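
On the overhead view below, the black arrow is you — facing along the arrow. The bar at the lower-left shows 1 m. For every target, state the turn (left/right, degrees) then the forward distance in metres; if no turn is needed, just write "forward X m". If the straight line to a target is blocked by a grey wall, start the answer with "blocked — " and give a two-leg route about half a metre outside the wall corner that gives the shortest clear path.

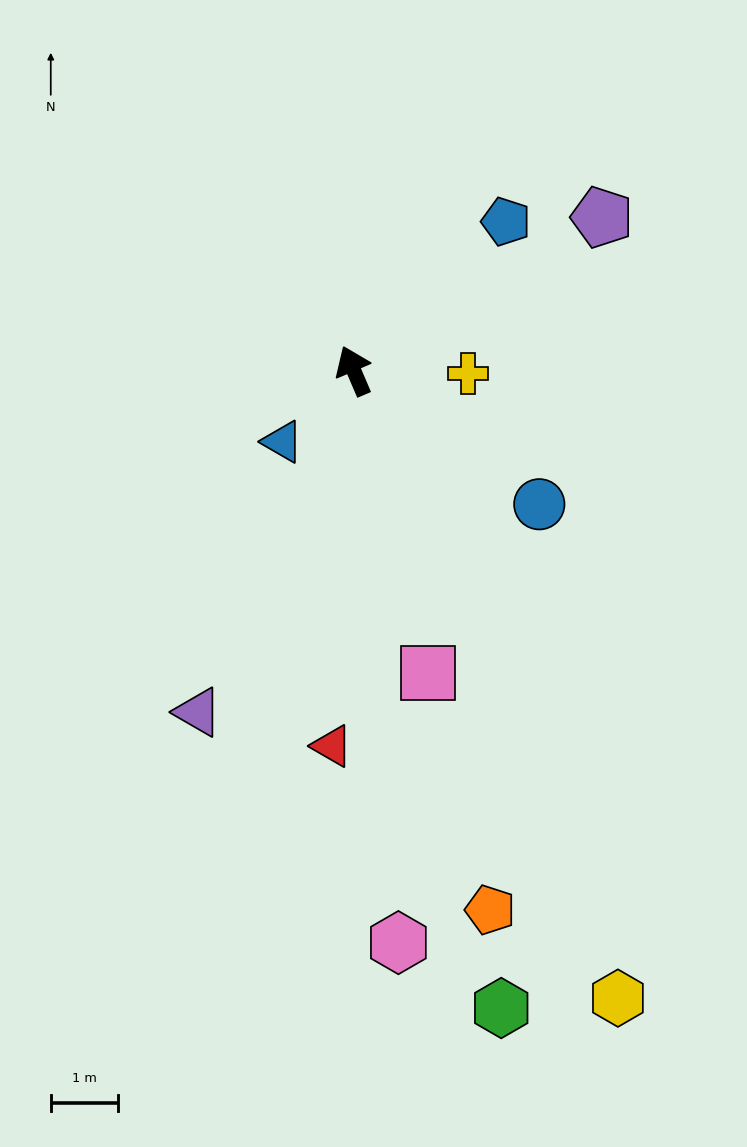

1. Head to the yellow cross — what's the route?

turn right 115°, forward 1.7 m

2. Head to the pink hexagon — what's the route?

turn left 161°, forward 8.5 m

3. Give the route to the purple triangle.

turn left 132°, forward 5.6 m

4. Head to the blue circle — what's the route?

turn right 149°, forward 3.4 m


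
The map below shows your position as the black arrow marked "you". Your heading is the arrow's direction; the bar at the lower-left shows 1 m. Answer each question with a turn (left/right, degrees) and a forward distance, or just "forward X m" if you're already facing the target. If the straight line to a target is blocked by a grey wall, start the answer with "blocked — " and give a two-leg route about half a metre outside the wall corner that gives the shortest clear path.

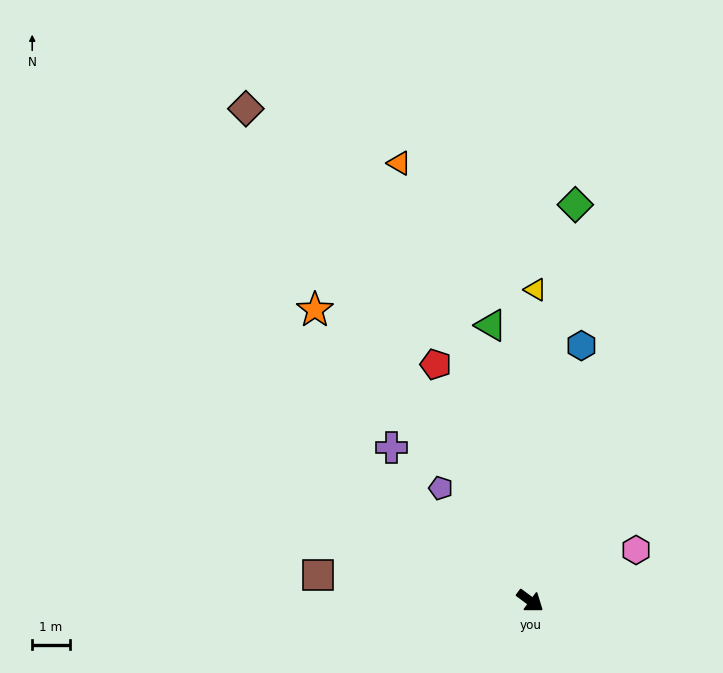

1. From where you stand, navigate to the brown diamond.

turn left 156°, forward 15.1 m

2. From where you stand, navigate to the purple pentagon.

turn left 165°, forward 3.8 m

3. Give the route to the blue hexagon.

turn left 115°, forward 6.9 m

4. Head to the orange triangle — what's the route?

turn left 143°, forward 12.1 m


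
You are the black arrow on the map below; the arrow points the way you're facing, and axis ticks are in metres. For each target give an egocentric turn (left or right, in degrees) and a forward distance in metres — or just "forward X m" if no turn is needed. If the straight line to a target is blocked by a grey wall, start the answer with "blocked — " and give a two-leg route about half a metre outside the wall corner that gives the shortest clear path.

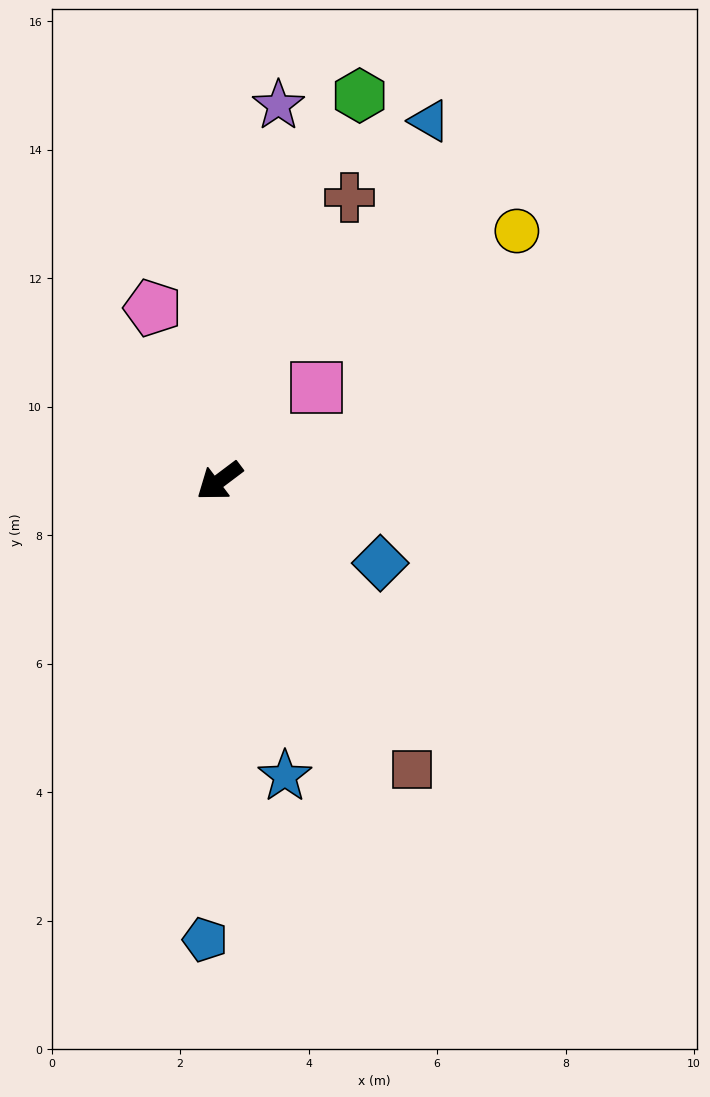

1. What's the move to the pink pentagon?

turn right 106°, forward 2.9 m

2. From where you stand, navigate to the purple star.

turn right 136°, forward 5.9 m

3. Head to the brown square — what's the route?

turn left 87°, forward 5.4 m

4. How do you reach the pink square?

turn right 173°, forward 2.1 m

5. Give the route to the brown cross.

turn right 152°, forward 4.9 m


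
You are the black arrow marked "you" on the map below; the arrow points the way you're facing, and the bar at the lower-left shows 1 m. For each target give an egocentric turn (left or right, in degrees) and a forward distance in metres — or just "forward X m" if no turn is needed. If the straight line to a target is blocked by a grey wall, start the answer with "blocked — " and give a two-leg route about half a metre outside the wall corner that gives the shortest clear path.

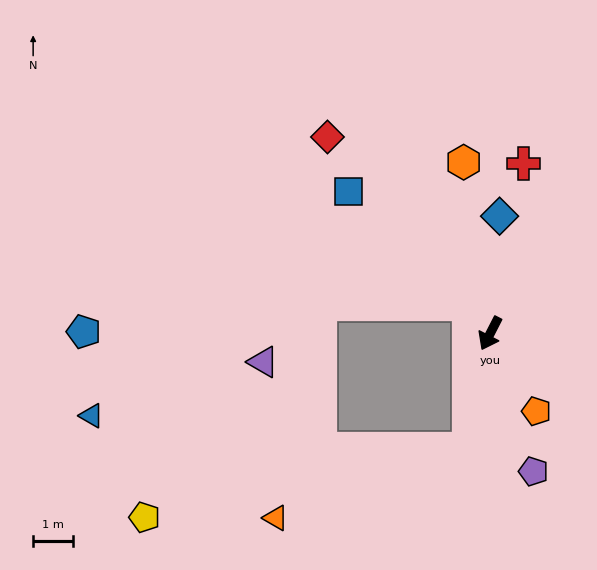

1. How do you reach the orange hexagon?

turn right 144°, forward 4.3 m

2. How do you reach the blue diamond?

turn right 157°, forward 2.9 m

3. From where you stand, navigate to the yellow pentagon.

blocked — turn left 17°, forward 2.9 m, then turn right 68°, forward 8.3 m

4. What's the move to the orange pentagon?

turn left 58°, forward 2.3 m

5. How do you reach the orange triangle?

blocked — turn left 17°, forward 2.9 m, then turn right 60°, forward 5.1 m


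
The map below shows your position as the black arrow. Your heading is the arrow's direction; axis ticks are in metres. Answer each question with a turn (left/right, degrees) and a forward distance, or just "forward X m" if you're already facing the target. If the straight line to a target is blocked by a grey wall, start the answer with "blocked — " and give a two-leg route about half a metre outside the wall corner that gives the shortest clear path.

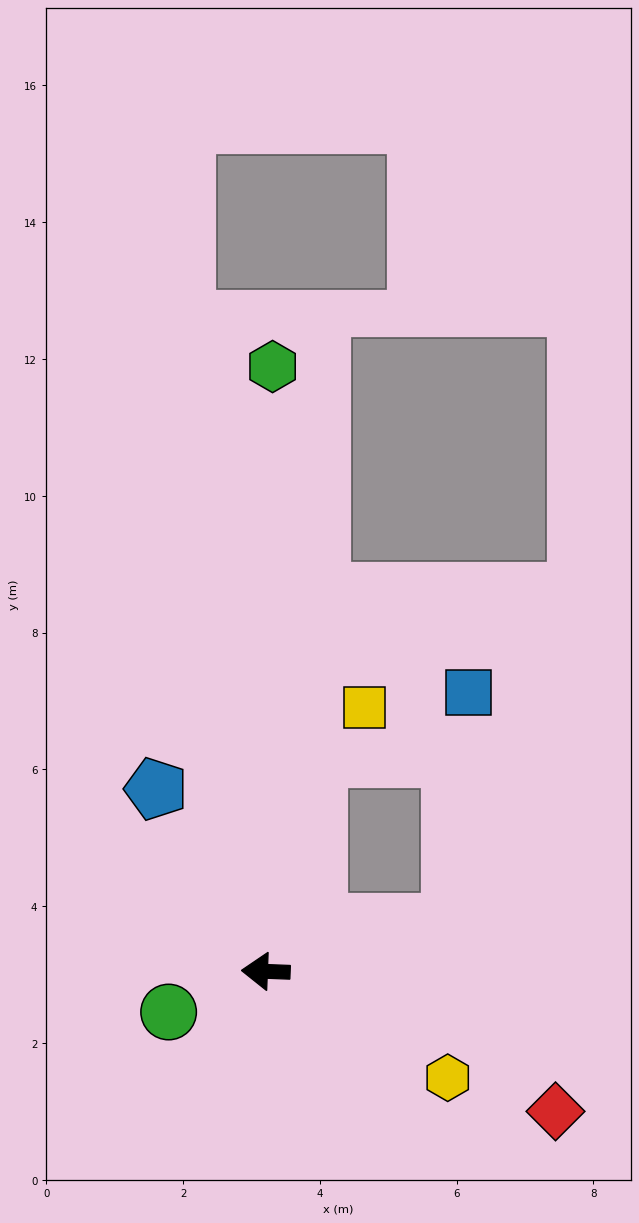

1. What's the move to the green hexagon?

turn right 88°, forward 8.8 m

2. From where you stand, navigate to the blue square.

blocked — turn right 163°, forward 2.8 m, then turn left 71°, forward 3.4 m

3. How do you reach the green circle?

turn left 25°, forward 1.5 m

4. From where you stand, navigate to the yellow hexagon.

turn left 152°, forward 3.1 m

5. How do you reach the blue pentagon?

turn right 57°, forward 3.1 m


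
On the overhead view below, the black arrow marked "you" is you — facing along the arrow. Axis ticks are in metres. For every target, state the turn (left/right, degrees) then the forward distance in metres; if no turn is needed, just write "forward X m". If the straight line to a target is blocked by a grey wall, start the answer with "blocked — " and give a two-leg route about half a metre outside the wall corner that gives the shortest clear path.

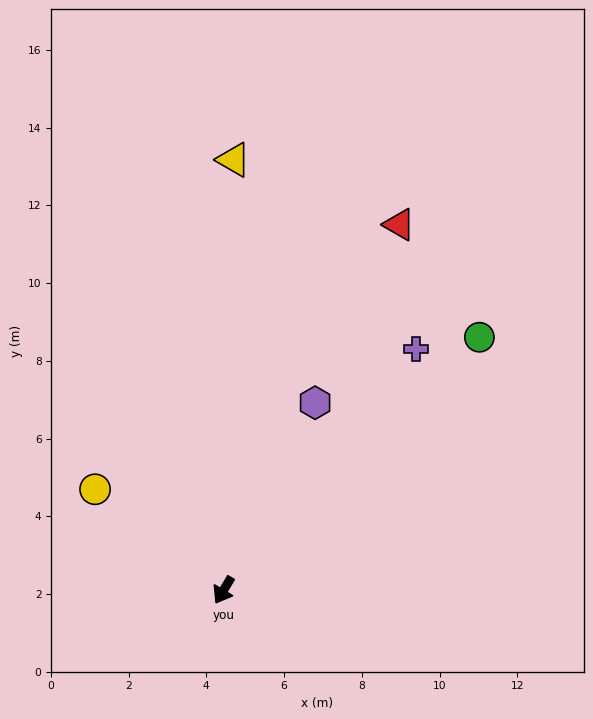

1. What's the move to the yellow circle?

turn right 97°, forward 4.2 m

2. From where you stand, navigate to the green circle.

turn left 165°, forward 9.3 m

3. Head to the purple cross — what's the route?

turn left 172°, forward 7.9 m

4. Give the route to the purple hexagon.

turn right 175°, forward 5.4 m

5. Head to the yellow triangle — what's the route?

turn right 150°, forward 11.1 m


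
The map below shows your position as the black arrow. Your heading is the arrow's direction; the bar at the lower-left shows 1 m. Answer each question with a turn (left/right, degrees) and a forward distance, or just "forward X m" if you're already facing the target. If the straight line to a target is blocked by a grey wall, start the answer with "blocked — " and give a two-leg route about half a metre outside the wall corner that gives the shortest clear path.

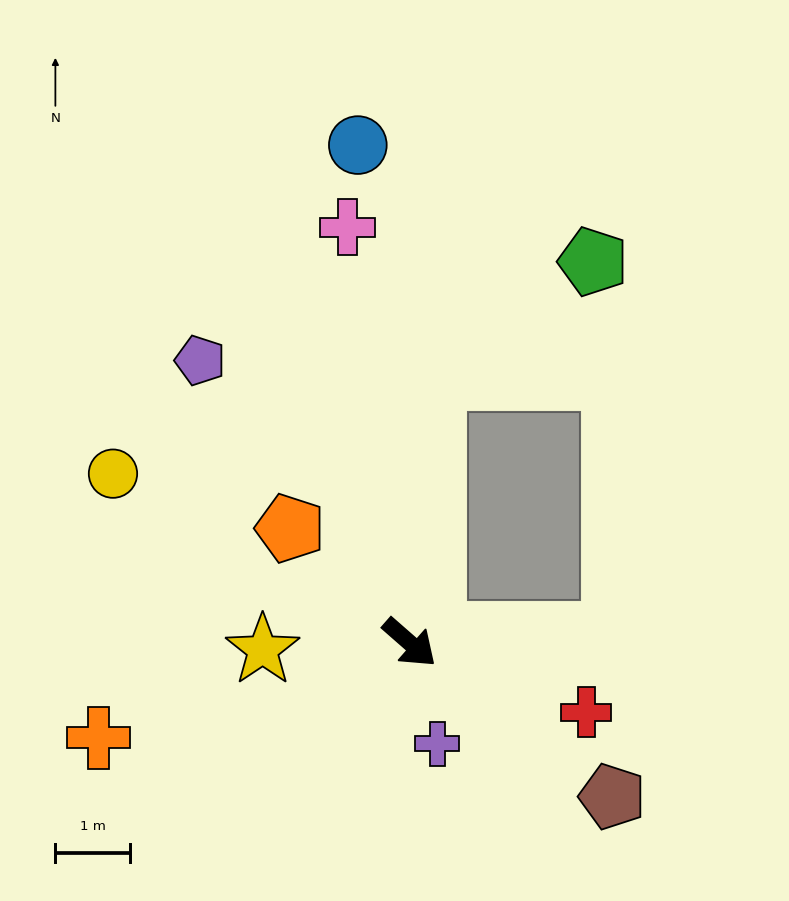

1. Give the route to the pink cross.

turn left 140°, forward 5.6 m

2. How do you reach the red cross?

turn left 20°, forward 2.5 m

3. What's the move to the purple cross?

turn right 34°, forward 1.4 m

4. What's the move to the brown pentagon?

turn left 4°, forward 3.4 m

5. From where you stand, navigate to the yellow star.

turn right 136°, forward 2.0 m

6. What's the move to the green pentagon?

blocked — turn left 126°, forward 3.6 m, then turn right 48°, forward 2.6 m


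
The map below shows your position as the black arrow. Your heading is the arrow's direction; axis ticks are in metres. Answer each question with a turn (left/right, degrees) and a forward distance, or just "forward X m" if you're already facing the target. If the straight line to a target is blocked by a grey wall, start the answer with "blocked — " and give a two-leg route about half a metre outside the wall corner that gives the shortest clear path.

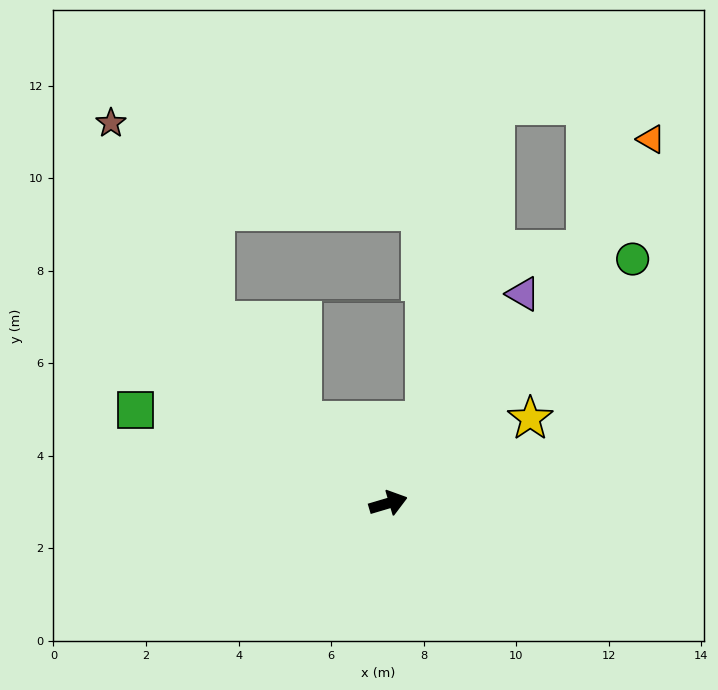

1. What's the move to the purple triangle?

turn left 41°, forward 5.4 m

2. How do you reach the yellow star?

turn left 14°, forward 3.6 m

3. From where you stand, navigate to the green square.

turn left 143°, forward 5.8 m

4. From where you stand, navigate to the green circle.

turn left 28°, forward 7.5 m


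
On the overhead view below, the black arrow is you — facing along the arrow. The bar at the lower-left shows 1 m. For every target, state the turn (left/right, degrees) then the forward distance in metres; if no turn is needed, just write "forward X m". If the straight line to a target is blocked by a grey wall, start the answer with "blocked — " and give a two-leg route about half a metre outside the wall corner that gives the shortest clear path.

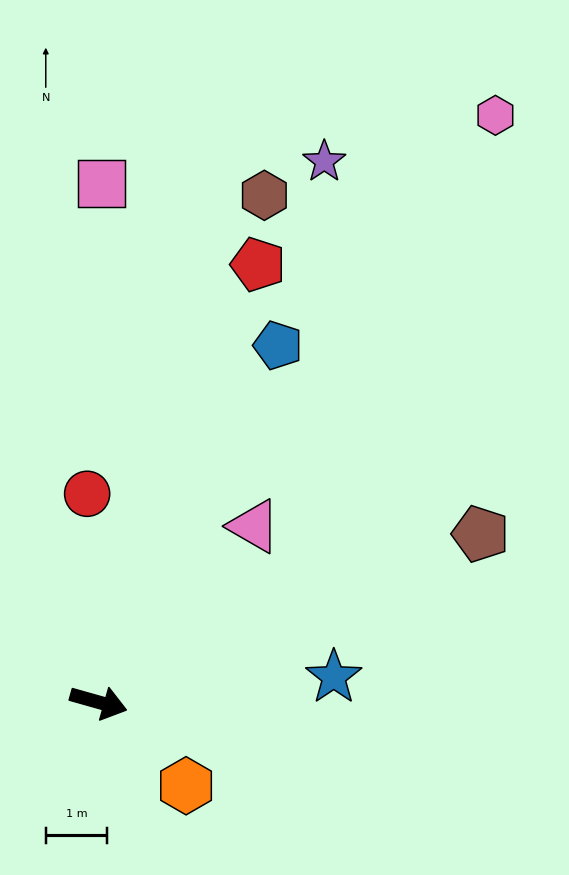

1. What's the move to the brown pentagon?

turn left 40°, forward 6.8 m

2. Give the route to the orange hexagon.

turn right 28°, forward 2.0 m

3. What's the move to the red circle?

turn left 109°, forward 3.4 m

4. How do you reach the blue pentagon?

turn left 79°, forward 6.5 m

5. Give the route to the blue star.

turn left 22°, forward 3.9 m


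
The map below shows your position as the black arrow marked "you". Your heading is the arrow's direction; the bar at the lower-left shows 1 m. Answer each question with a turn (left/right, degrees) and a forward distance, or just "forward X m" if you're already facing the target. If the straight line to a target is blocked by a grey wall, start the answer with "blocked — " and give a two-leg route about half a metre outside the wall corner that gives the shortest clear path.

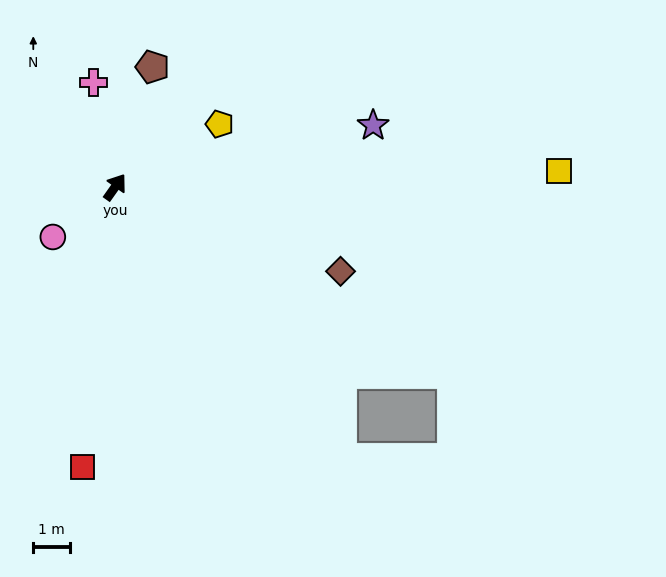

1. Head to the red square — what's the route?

turn right 151°, forward 7.6 m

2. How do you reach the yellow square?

turn right 53°, forward 12.0 m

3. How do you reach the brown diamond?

turn right 75°, forward 6.5 m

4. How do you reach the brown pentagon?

turn left 18°, forward 3.4 m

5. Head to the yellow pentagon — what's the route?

turn right 24°, forward 3.3 m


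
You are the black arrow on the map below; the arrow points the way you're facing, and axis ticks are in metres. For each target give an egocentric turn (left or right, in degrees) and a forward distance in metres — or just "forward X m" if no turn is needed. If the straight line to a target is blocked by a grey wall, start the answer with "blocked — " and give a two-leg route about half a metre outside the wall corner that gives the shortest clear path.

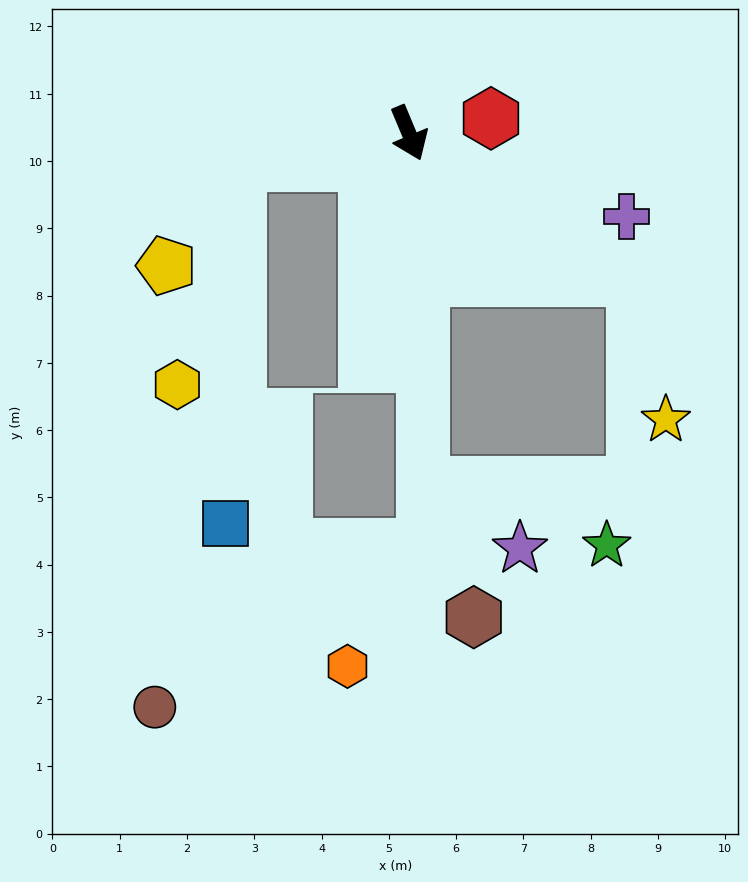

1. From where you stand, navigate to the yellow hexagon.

blocked — turn right 103°, forward 2.6 m, then turn left 65°, forward 3.4 m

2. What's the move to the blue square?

blocked — turn right 103°, forward 2.6 m, then turn left 78°, forward 5.4 m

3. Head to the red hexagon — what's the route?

turn left 78°, forward 1.2 m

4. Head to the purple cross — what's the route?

turn left 46°, forward 3.5 m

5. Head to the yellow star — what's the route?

blocked — turn left 35°, forward 4.0 m, then turn right 46°, forward 2.2 m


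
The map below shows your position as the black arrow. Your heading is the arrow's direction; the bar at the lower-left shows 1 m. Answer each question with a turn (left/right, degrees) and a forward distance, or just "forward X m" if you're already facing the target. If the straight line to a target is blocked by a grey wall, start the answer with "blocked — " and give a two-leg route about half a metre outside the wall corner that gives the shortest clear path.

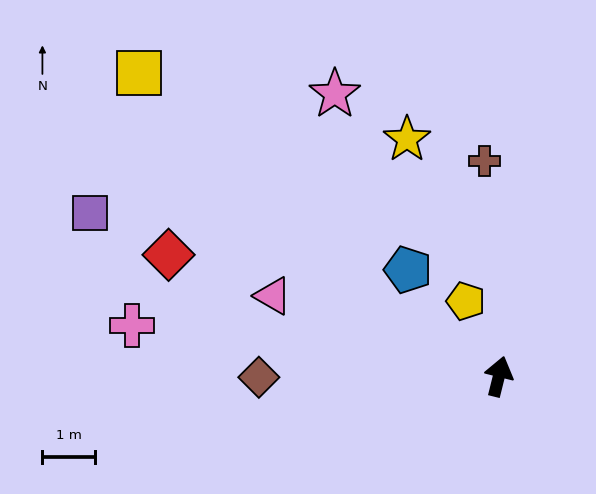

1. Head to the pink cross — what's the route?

turn left 96°, forward 7.0 m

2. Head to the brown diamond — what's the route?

turn left 104°, forward 4.5 m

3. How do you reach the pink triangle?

turn left 84°, forward 4.5 m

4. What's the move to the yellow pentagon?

turn left 38°, forward 1.6 m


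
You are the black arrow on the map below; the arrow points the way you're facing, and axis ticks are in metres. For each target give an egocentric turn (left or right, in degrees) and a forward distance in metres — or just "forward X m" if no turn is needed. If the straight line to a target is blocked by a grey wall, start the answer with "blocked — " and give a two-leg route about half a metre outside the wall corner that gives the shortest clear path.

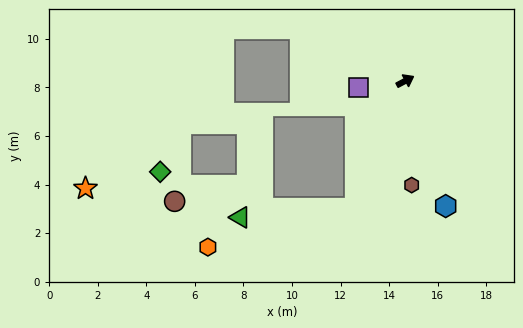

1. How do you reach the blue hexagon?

turn right 100°, forward 5.4 m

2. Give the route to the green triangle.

blocked — turn right 140°, forward 5.6 m, then turn right 63°, forward 4.7 m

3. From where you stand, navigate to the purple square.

turn left 160°, forward 1.9 m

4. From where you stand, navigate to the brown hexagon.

turn right 114°, forward 4.3 m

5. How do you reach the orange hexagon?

blocked — turn right 140°, forward 5.6 m, then turn right 53°, forward 6.3 m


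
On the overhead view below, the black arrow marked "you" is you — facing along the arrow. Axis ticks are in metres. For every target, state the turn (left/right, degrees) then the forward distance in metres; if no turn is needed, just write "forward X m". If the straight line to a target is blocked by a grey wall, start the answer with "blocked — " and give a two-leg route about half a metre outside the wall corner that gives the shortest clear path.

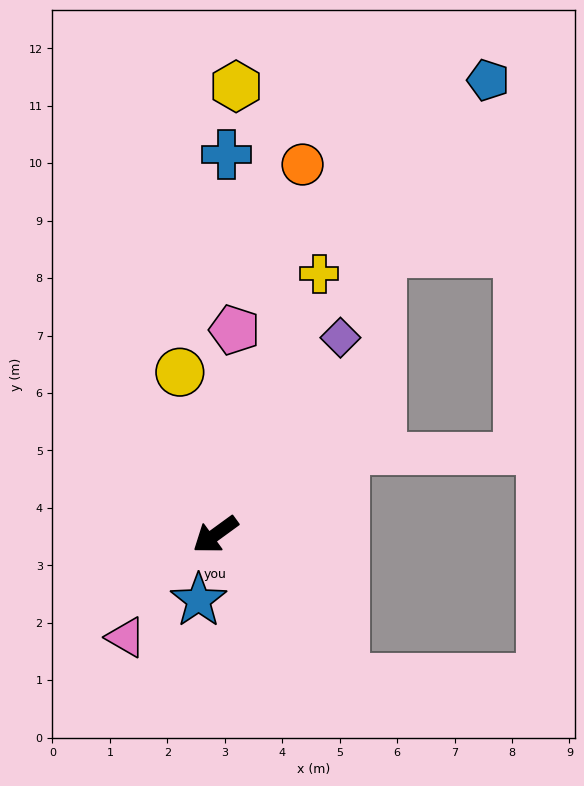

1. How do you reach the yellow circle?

turn right 114°, forward 2.9 m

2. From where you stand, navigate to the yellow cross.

turn right 148°, forward 4.9 m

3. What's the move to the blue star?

turn left 40°, forward 1.2 m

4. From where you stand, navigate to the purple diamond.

turn right 158°, forward 4.1 m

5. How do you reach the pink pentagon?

turn right 131°, forward 3.6 m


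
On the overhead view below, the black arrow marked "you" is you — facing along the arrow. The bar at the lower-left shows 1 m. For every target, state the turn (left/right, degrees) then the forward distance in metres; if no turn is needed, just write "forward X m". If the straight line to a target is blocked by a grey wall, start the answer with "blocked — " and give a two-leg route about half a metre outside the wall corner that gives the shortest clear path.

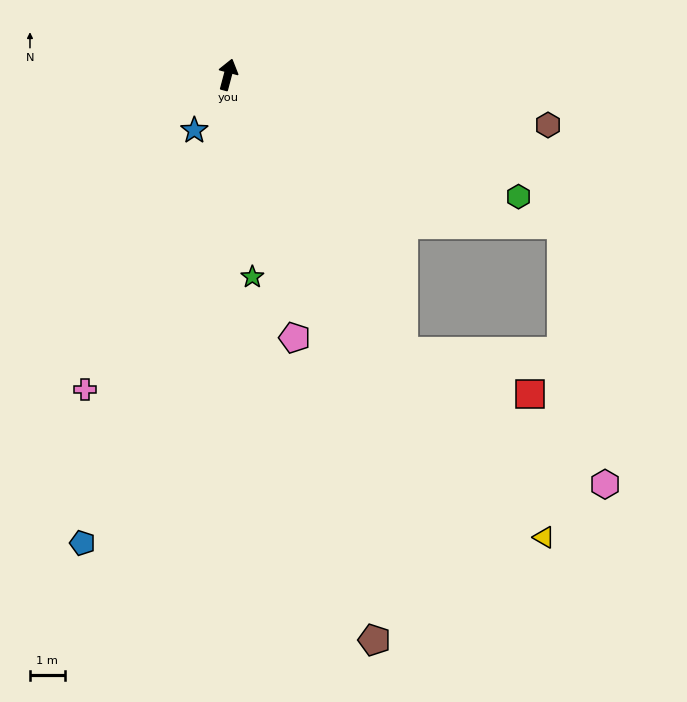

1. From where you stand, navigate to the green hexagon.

turn right 98°, forward 9.1 m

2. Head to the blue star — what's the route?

turn left 164°, forward 1.9 m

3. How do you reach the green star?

turn right 158°, forward 5.9 m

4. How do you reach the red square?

blocked — turn right 133°, forward 9.4 m, then turn left 40°, forward 3.8 m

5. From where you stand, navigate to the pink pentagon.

turn right 151°, forward 7.8 m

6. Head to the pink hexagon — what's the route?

blocked — turn right 133°, forward 9.4 m, then turn left 25°, forward 6.9 m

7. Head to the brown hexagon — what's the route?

turn right 84°, forward 9.3 m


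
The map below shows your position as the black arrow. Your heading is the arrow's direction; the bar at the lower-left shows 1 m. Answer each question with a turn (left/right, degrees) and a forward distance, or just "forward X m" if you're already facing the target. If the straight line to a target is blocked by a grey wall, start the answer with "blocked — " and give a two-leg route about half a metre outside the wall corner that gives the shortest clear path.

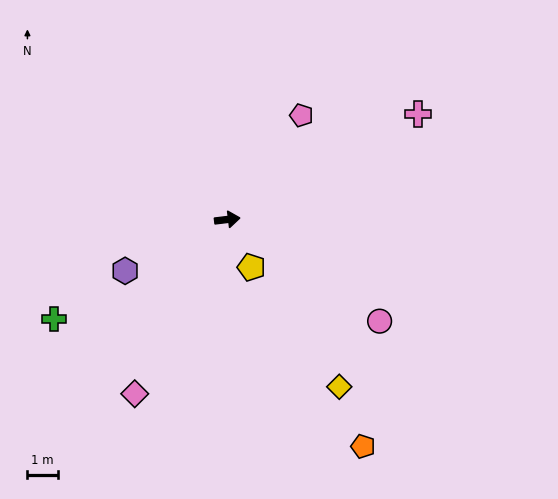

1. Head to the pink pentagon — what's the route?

turn left 48°, forward 4.2 m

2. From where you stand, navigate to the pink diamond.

turn right 125°, forward 6.5 m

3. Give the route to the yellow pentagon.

turn right 70°, forward 1.8 m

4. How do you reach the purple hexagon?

turn right 160°, forward 3.8 m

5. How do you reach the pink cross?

turn left 22°, forward 7.2 m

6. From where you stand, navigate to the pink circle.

turn right 41°, forward 6.1 m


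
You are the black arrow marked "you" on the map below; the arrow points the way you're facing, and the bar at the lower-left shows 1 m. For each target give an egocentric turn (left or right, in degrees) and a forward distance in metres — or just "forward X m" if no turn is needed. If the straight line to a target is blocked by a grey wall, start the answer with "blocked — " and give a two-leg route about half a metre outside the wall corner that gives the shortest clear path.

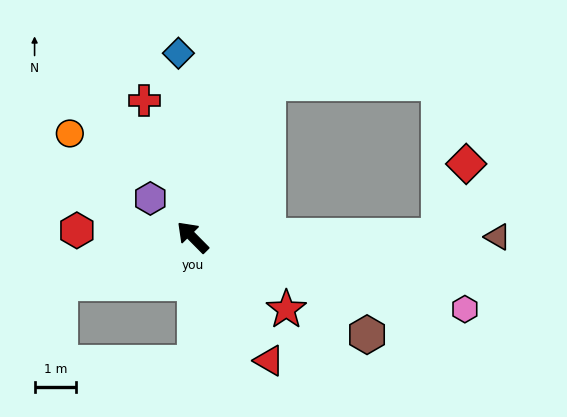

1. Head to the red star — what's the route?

turn right 172°, forward 2.9 m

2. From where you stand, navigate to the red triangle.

turn left 167°, forward 3.5 m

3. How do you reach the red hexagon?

turn left 42°, forward 2.8 m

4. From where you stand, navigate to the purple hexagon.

turn left 3°, forward 1.4 m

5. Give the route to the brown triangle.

turn right 135°, forward 7.4 m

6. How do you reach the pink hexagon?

turn right 150°, forward 6.8 m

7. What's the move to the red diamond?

blocked — turn right 134°, forward 5.9 m, then turn left 68°, forward 1.9 m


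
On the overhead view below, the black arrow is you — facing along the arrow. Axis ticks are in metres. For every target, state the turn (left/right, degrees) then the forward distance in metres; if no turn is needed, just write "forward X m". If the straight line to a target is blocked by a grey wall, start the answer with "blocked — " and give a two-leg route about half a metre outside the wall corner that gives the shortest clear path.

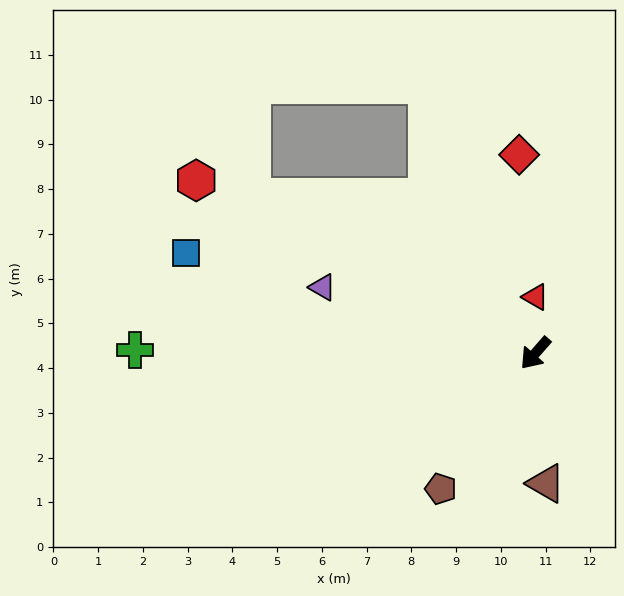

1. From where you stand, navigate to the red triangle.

turn right 139°, forward 1.3 m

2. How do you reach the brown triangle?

turn left 46°, forward 2.9 m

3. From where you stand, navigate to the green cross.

turn right 49°, forward 9.0 m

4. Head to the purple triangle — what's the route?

turn right 66°, forward 5.0 m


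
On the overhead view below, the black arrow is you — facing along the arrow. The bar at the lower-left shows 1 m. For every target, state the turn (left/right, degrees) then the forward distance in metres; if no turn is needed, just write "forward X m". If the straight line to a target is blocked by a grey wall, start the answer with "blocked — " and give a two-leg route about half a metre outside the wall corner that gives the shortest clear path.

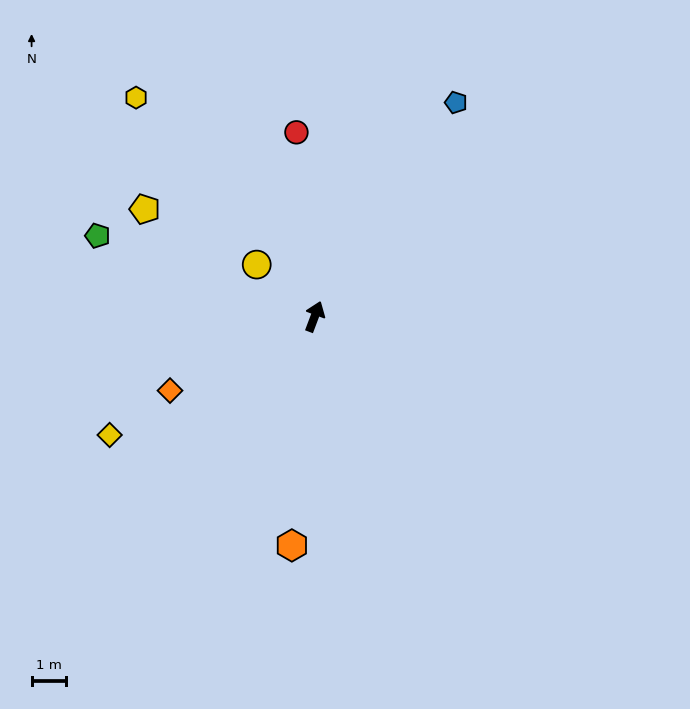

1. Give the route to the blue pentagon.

turn right 13°, forward 7.4 m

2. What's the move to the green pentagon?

turn left 90°, forward 6.7 m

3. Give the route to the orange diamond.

turn left 138°, forward 4.7 m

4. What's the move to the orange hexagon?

turn right 165°, forward 6.6 m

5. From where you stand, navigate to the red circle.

turn left 26°, forward 5.3 m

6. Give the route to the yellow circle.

turn left 69°, forward 2.2 m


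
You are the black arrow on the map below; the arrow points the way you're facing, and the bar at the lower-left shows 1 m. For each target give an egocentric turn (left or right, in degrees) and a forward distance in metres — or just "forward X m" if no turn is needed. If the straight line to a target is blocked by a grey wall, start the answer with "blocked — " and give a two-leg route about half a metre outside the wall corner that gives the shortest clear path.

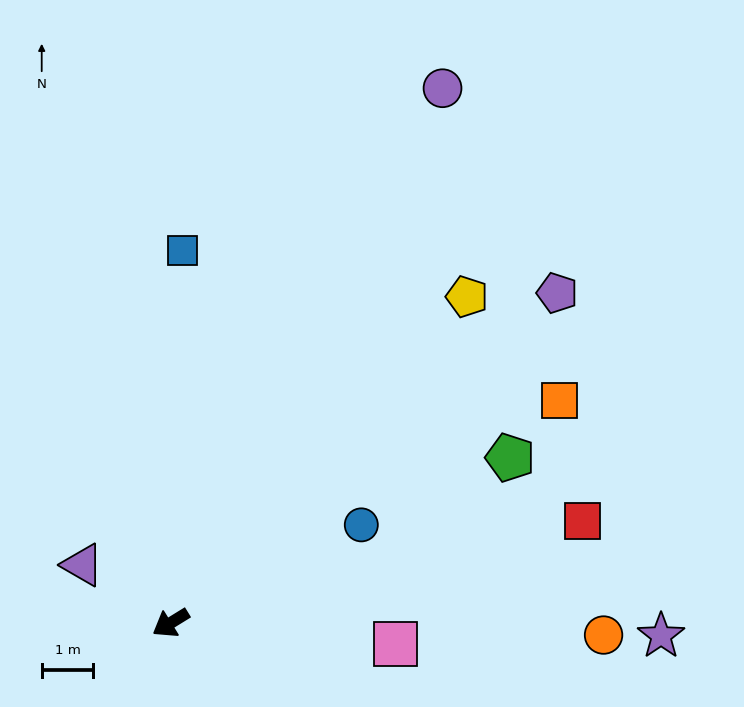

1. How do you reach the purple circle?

turn right 149°, forward 11.6 m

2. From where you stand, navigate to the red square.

turn left 162°, forward 8.2 m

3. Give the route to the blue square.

turn right 123°, forward 7.2 m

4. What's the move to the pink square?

turn left 143°, forward 4.4 m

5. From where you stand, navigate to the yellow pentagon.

turn right 164°, forward 8.5 m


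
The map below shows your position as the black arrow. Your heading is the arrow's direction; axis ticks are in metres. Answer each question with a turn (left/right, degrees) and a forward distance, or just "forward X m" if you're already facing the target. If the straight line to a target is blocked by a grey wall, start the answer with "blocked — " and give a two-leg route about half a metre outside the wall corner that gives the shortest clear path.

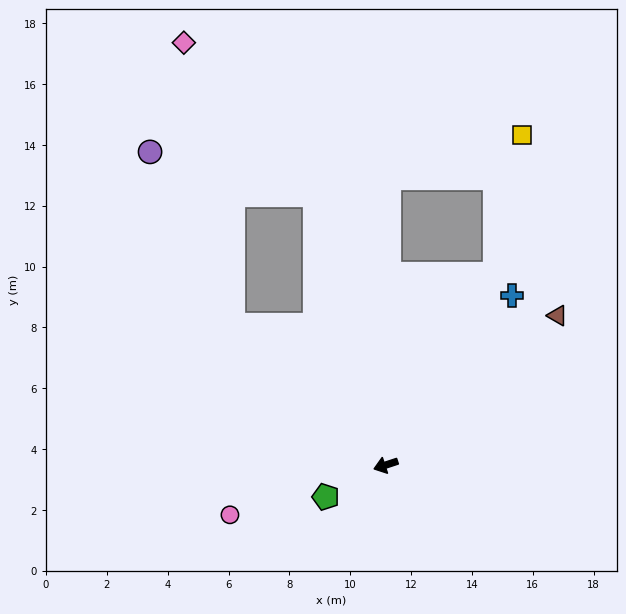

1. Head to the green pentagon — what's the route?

turn left 10°, forward 2.2 m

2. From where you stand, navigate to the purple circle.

blocked — turn right 60°, forward 6.8 m, then turn right 23°, forward 6.3 m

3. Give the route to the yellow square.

blocked — turn right 138°, forward 7.2 m, then turn left 19°, forward 4.7 m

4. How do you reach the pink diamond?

blocked — turn right 94°, forward 9.2 m, then turn left 27°, forward 6.6 m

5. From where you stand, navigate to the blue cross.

turn right 145°, forward 6.9 m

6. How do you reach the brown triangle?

turn right 157°, forward 7.5 m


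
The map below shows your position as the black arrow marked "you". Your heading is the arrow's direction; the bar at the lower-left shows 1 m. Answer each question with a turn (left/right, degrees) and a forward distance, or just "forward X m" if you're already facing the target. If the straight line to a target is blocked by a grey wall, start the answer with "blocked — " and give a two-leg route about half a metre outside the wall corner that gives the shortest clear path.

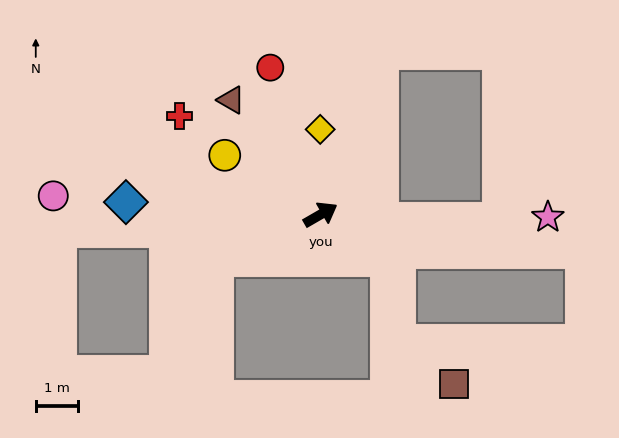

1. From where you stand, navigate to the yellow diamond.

turn left 60°, forward 2.0 m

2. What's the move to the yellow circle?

turn left 118°, forward 2.7 m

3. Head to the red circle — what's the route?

turn left 79°, forward 3.7 m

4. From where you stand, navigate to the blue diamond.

turn left 146°, forward 4.7 m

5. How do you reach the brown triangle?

turn left 98°, forward 3.5 m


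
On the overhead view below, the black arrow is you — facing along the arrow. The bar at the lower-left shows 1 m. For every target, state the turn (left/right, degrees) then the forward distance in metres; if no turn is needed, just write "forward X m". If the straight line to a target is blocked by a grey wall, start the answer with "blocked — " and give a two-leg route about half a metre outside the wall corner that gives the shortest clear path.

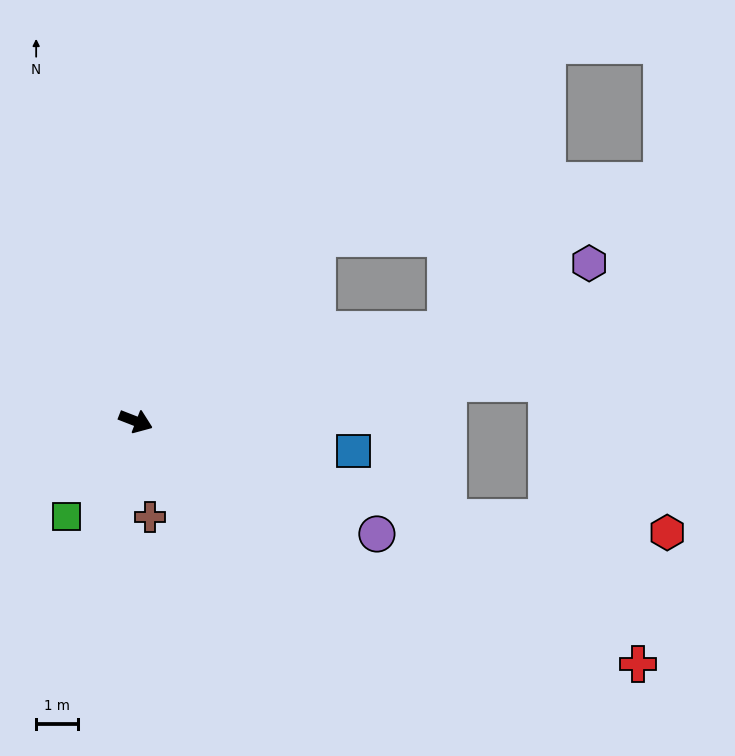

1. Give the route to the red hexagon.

blocked — turn left 4°, forward 7.8 m, then turn left 13°, forward 5.2 m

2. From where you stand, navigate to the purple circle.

turn right 4°, forward 6.3 m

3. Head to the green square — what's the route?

turn right 105°, forward 2.8 m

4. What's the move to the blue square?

turn left 14°, forward 5.2 m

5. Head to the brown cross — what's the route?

turn right 60°, forward 2.3 m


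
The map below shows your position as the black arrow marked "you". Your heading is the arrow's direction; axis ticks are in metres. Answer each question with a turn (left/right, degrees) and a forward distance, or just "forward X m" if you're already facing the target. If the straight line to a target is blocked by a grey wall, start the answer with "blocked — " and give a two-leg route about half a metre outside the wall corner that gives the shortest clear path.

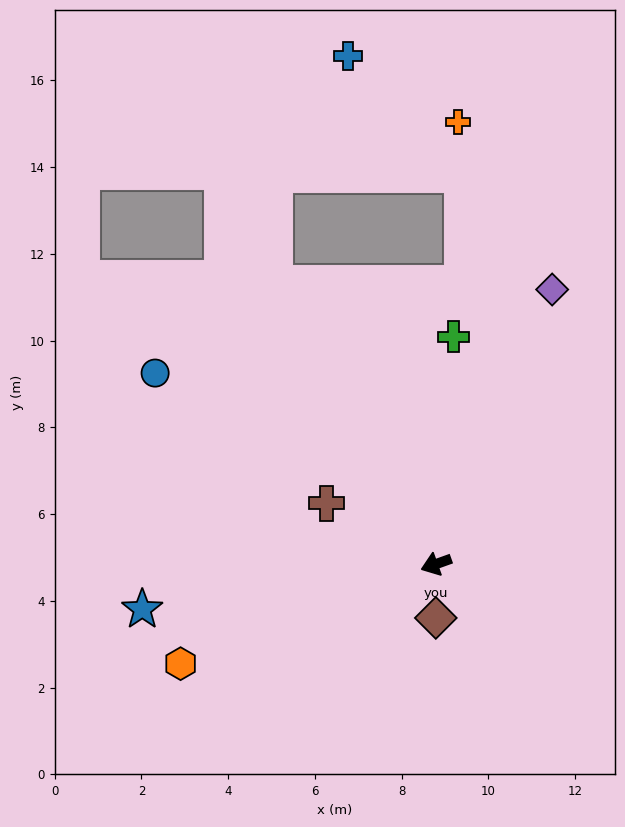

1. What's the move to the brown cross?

turn right 49°, forward 2.9 m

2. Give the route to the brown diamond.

turn left 70°, forward 1.2 m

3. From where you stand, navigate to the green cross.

turn right 114°, forward 5.3 m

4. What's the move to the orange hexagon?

forward 6.3 m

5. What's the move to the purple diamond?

turn right 133°, forward 6.9 m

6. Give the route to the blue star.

turn right 11°, forward 6.9 m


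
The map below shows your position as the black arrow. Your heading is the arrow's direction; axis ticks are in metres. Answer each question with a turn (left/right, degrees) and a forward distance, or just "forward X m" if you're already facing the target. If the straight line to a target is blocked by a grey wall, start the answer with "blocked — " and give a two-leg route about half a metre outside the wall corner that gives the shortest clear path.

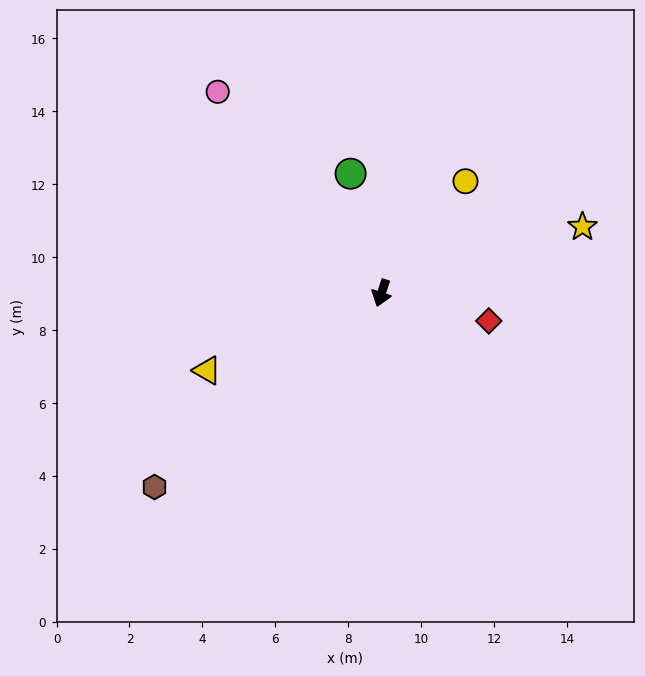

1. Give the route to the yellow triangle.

turn right 48°, forward 5.2 m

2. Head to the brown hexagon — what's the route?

turn right 31°, forward 8.2 m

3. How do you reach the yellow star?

turn left 126°, forward 5.8 m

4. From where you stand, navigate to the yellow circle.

turn left 161°, forward 3.8 m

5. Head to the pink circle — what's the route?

turn right 123°, forward 7.1 m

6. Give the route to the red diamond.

turn left 94°, forward 3.0 m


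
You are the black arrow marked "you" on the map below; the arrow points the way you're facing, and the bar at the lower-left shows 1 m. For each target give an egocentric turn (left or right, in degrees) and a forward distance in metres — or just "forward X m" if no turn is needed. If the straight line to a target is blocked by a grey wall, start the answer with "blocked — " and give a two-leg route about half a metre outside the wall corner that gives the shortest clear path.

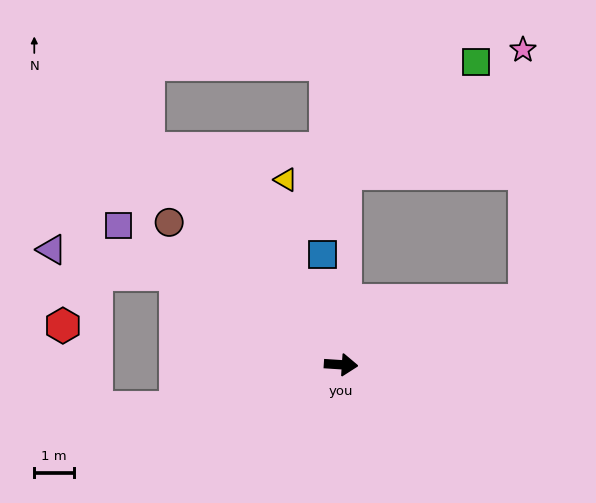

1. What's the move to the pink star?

blocked — turn left 23°, forward 4.9 m, then turn left 71°, forward 6.4 m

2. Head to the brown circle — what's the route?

turn left 144°, forward 5.7 m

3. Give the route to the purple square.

turn left 152°, forward 6.6 m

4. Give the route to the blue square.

turn left 103°, forward 2.8 m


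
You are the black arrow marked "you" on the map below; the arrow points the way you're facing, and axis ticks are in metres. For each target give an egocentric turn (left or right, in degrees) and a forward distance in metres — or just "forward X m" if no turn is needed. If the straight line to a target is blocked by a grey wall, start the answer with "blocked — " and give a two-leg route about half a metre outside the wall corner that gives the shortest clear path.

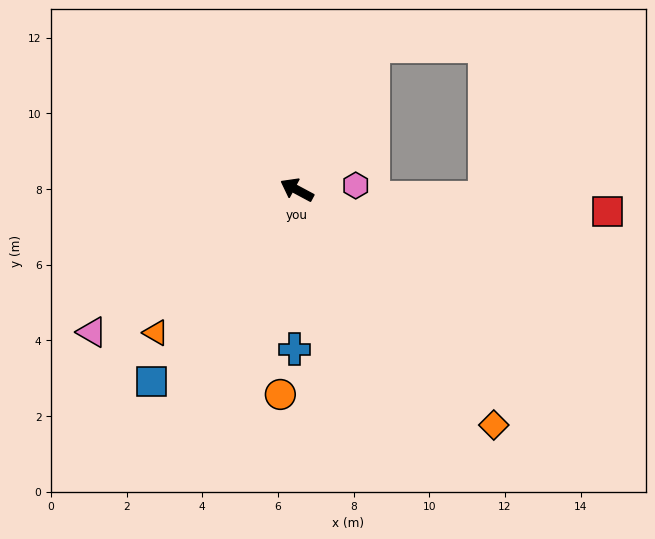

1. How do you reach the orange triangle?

turn left 74°, forward 5.3 m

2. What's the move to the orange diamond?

turn left 158°, forward 8.1 m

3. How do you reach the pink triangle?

turn left 63°, forward 6.6 m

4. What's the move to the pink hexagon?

turn right 148°, forward 1.6 m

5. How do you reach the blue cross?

turn left 117°, forward 4.2 m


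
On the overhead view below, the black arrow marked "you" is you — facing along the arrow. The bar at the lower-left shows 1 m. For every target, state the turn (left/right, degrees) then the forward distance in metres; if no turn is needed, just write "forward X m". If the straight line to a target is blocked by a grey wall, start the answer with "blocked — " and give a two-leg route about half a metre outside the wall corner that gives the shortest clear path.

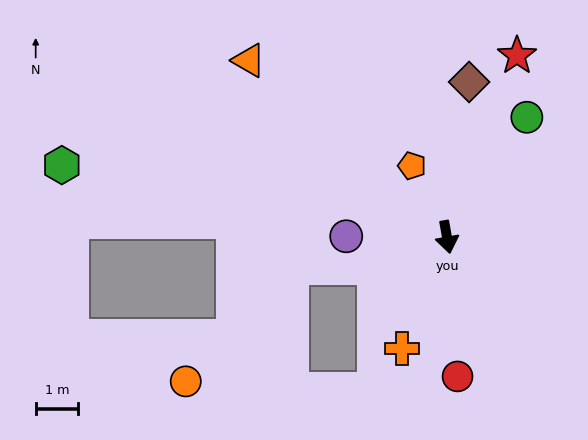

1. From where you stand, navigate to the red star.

turn left 149°, forward 4.6 m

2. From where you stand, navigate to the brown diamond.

turn left 162°, forward 3.7 m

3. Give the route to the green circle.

turn left 136°, forward 3.4 m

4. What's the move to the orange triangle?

turn right 142°, forward 6.2 m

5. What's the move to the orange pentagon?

turn right 164°, forward 1.9 m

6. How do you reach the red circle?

turn right 6°, forward 3.3 m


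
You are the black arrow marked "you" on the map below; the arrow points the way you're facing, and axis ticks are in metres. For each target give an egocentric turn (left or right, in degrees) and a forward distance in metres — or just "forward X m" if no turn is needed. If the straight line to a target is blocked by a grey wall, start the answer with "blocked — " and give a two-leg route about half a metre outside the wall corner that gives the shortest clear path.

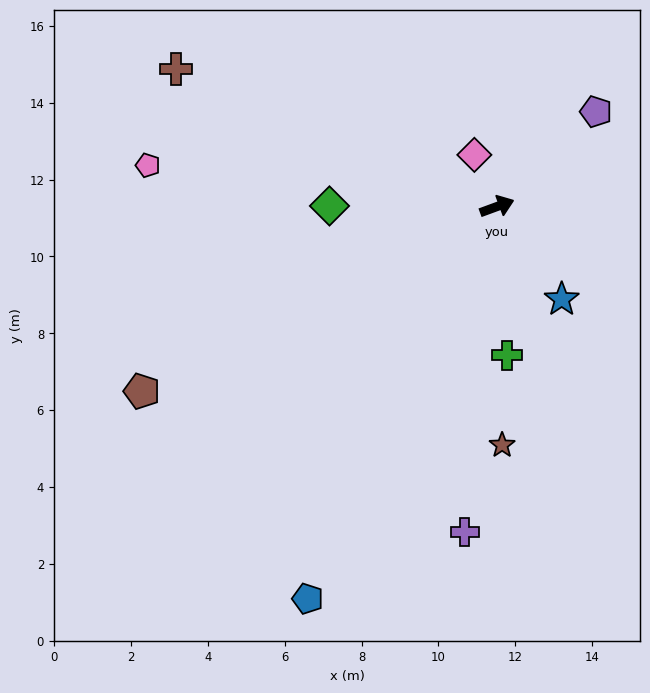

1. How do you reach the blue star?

turn right 75°, forward 2.9 m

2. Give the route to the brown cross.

turn left 137°, forward 9.1 m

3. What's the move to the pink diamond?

turn left 93°, forward 1.5 m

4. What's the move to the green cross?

turn right 106°, forward 3.9 m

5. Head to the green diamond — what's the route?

turn left 160°, forward 4.4 m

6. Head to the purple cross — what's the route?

turn right 116°, forward 8.5 m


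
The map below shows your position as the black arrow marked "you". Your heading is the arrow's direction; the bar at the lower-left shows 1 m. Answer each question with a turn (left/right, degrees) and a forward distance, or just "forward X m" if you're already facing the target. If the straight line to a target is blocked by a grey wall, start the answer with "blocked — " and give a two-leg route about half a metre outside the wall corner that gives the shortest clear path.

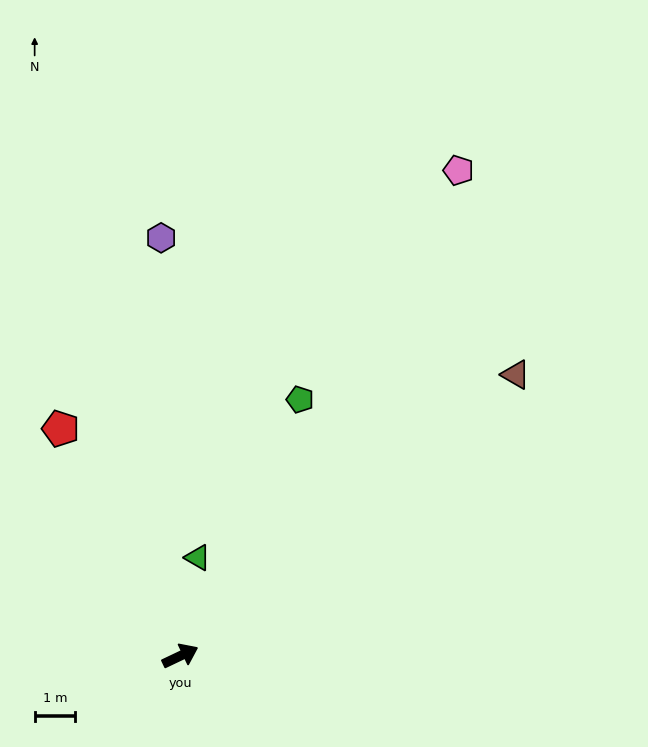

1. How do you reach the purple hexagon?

turn left 67°, forward 10.2 m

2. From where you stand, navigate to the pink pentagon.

turn left 35°, forward 13.7 m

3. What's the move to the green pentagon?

turn left 40°, forward 6.9 m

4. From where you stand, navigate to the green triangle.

turn left 55°, forward 2.4 m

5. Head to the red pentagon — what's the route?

turn left 92°, forward 6.3 m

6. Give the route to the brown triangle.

turn left 15°, forward 10.7 m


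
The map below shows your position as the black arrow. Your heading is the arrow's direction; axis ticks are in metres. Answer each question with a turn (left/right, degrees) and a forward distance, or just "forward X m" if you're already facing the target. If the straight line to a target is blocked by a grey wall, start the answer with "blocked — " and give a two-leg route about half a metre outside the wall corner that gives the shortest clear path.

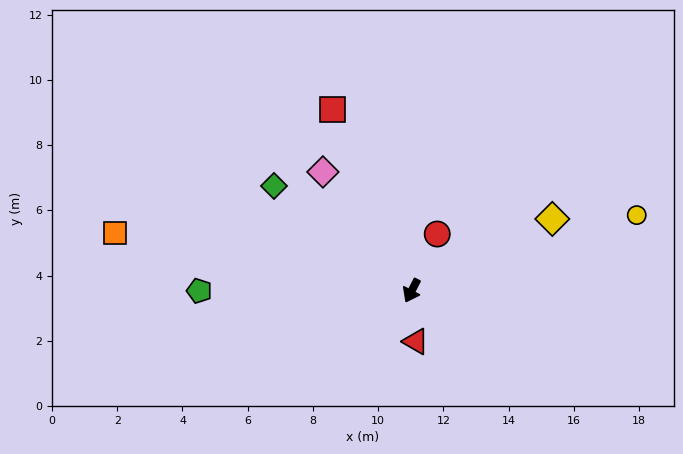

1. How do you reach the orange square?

turn right 74°, forward 9.3 m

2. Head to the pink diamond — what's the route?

turn right 116°, forward 4.5 m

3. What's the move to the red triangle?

turn left 32°, forward 1.6 m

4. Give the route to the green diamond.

turn right 100°, forward 5.3 m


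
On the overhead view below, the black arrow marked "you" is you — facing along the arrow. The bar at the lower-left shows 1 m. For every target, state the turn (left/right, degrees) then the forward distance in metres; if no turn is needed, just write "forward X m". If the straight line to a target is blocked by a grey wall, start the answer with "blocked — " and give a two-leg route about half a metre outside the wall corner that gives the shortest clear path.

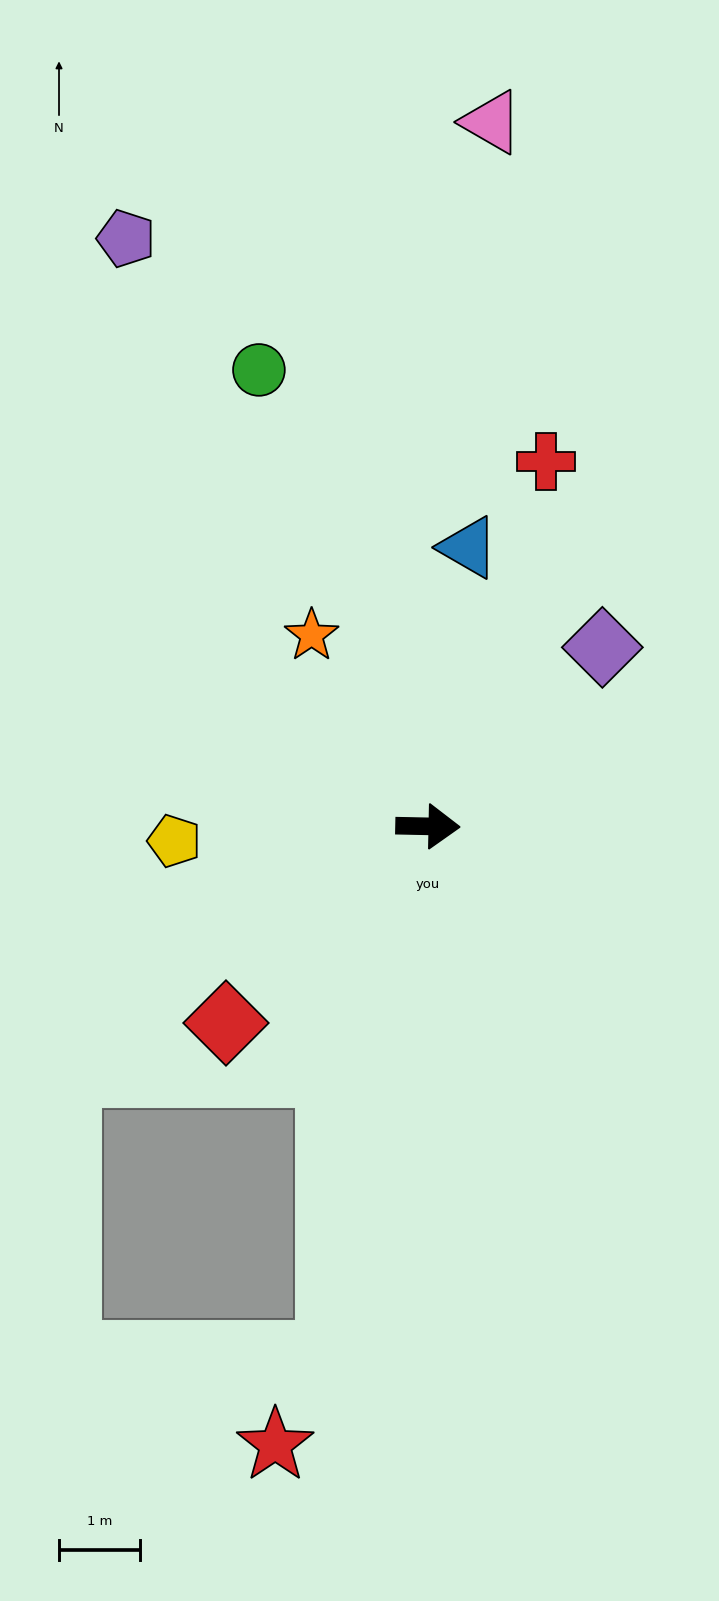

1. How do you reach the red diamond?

turn right 135°, forward 3.5 m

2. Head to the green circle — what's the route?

turn left 111°, forward 6.0 m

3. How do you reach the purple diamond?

turn left 47°, forward 3.1 m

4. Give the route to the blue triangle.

turn left 83°, forward 3.5 m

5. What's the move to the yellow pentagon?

turn right 176°, forward 3.1 m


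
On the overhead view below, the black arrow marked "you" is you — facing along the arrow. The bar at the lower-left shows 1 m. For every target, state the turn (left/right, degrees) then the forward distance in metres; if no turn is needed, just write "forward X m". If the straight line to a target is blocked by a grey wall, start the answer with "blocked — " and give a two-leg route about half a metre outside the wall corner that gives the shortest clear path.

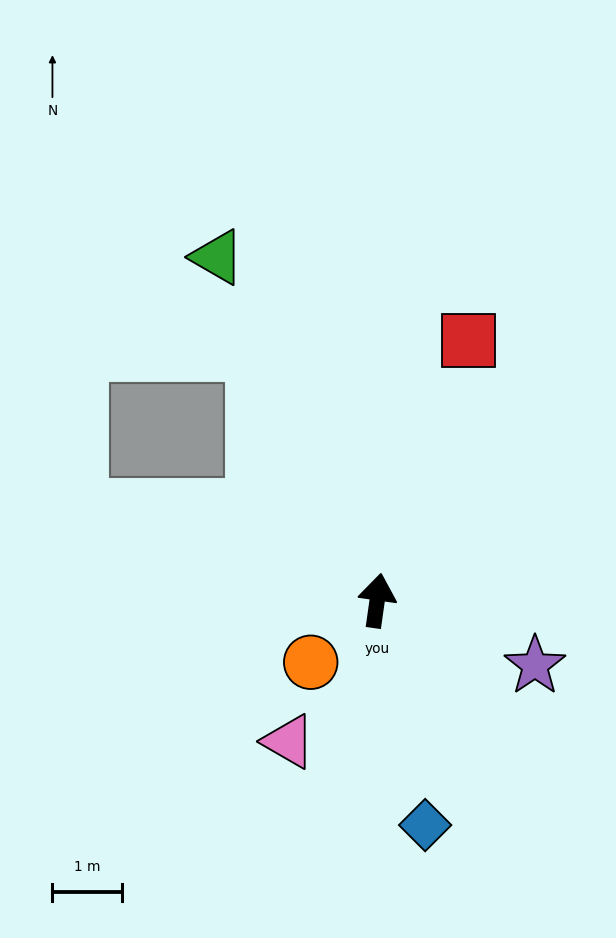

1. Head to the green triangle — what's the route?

turn left 33°, forward 5.5 m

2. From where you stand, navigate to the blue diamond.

turn right 160°, forward 3.3 m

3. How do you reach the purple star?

turn right 104°, forward 2.5 m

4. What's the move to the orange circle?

turn left 141°, forward 1.3 m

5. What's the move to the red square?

turn right 11°, forward 4.0 m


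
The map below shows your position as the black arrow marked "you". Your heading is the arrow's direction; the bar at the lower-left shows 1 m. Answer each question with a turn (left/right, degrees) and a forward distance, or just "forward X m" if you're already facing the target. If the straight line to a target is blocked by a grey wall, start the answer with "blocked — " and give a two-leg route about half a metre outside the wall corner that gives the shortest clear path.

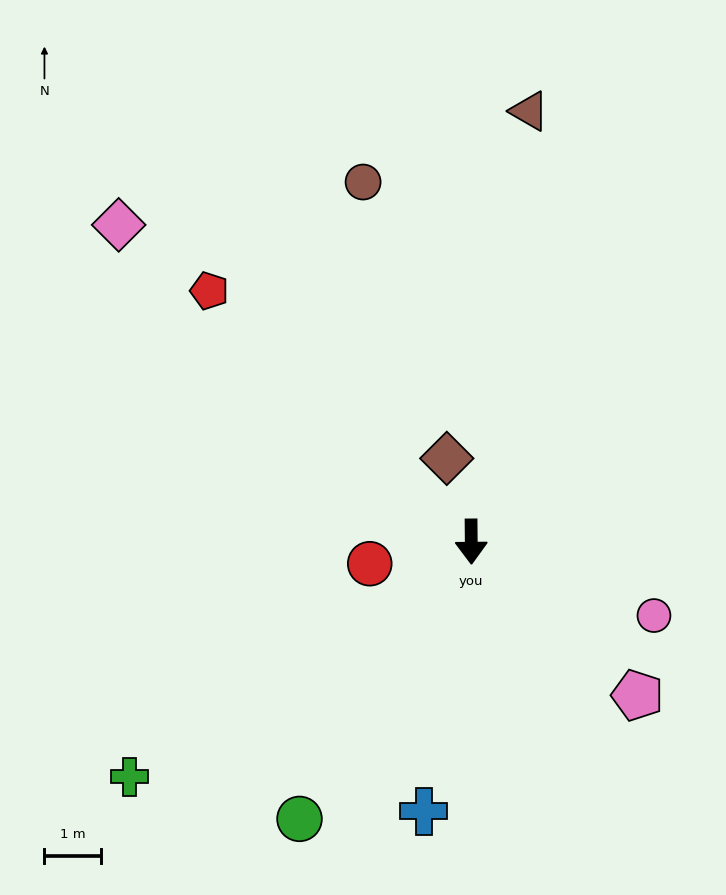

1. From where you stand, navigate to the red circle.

turn right 78°, forward 1.8 m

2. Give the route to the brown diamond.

turn right 164°, forward 1.5 m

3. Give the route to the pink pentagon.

turn left 47°, forward 4.0 m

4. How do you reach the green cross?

turn right 56°, forward 7.3 m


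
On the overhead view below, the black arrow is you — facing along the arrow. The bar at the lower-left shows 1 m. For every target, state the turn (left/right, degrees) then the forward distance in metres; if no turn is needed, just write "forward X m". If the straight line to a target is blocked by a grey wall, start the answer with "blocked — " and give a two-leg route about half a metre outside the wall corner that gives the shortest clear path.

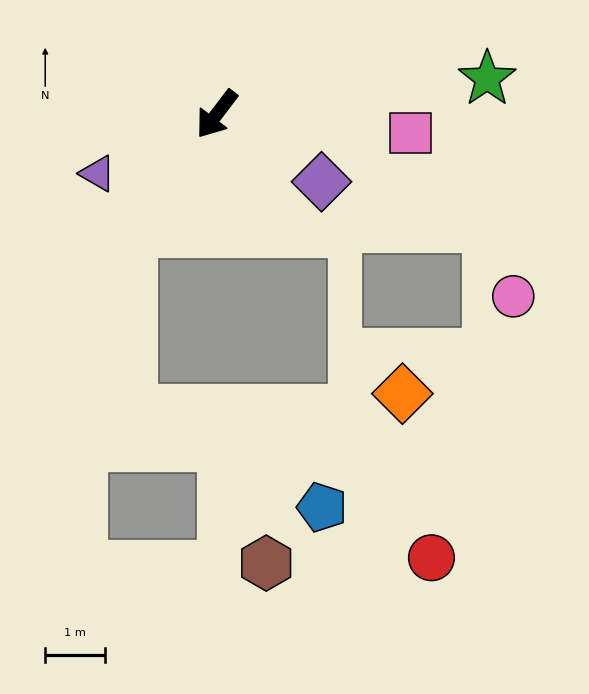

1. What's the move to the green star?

turn left 135°, forward 4.5 m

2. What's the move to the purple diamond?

turn left 95°, forward 2.1 m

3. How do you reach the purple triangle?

turn right 26°, forward 2.2 m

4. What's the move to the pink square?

turn left 122°, forward 3.2 m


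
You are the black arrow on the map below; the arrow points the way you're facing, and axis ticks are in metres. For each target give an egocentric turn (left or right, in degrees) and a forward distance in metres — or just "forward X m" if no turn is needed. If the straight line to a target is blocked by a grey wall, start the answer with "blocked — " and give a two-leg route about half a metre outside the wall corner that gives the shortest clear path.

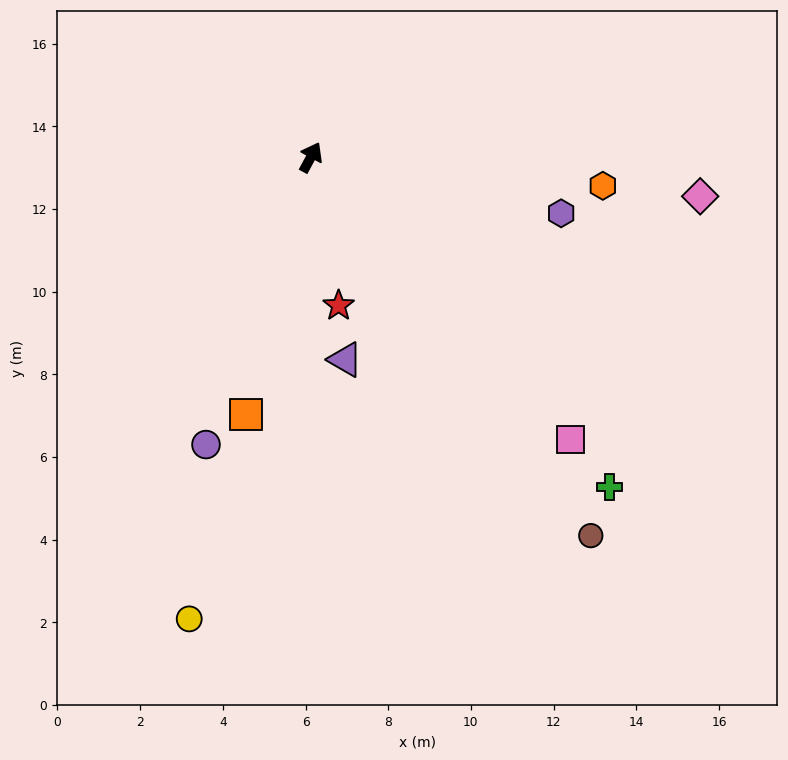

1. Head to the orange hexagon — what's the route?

turn right 67°, forward 7.1 m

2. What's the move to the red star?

turn right 141°, forward 3.6 m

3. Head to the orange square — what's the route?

turn right 166°, forward 6.4 m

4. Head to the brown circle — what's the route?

turn right 115°, forward 11.4 m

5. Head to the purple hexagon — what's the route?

turn right 74°, forward 6.2 m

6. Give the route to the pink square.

turn right 109°, forward 9.3 m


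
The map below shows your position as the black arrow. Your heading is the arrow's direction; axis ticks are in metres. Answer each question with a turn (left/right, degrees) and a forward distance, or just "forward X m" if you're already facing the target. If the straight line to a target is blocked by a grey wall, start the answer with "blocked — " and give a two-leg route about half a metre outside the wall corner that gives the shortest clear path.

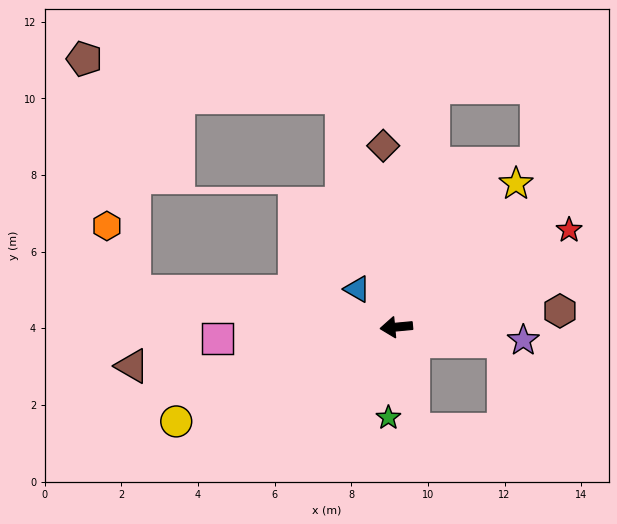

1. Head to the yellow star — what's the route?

turn right 135°, forward 4.9 m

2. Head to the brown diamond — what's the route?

turn right 91°, forward 4.7 m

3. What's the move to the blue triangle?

turn right 50°, forward 1.4 m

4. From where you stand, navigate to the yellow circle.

turn left 18°, forward 6.2 m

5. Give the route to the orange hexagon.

blocked — turn right 13°, forward 6.9 m, then turn right 59°, forward 1.9 m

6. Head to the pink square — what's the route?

forward 4.7 m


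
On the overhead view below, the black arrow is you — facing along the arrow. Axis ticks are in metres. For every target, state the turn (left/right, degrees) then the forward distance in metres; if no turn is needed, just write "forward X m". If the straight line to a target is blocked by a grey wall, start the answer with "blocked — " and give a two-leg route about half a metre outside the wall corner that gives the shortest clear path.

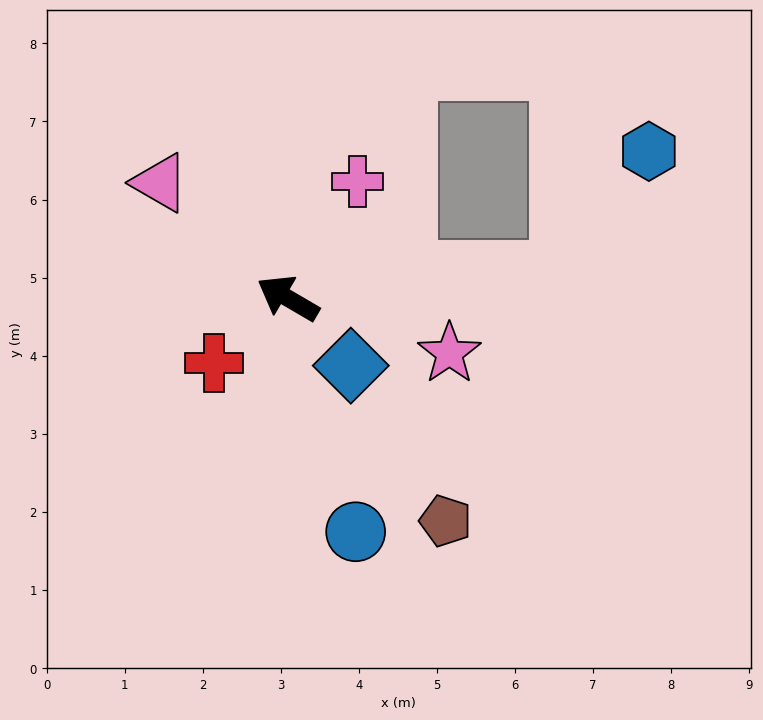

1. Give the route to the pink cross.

turn right 91°, forward 1.7 m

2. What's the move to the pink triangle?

turn right 12°, forward 2.2 m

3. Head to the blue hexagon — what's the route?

blocked — turn right 145°, forward 3.5 m, then turn left 50°, forward 1.9 m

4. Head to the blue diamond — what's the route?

turn left 163°, forward 1.2 m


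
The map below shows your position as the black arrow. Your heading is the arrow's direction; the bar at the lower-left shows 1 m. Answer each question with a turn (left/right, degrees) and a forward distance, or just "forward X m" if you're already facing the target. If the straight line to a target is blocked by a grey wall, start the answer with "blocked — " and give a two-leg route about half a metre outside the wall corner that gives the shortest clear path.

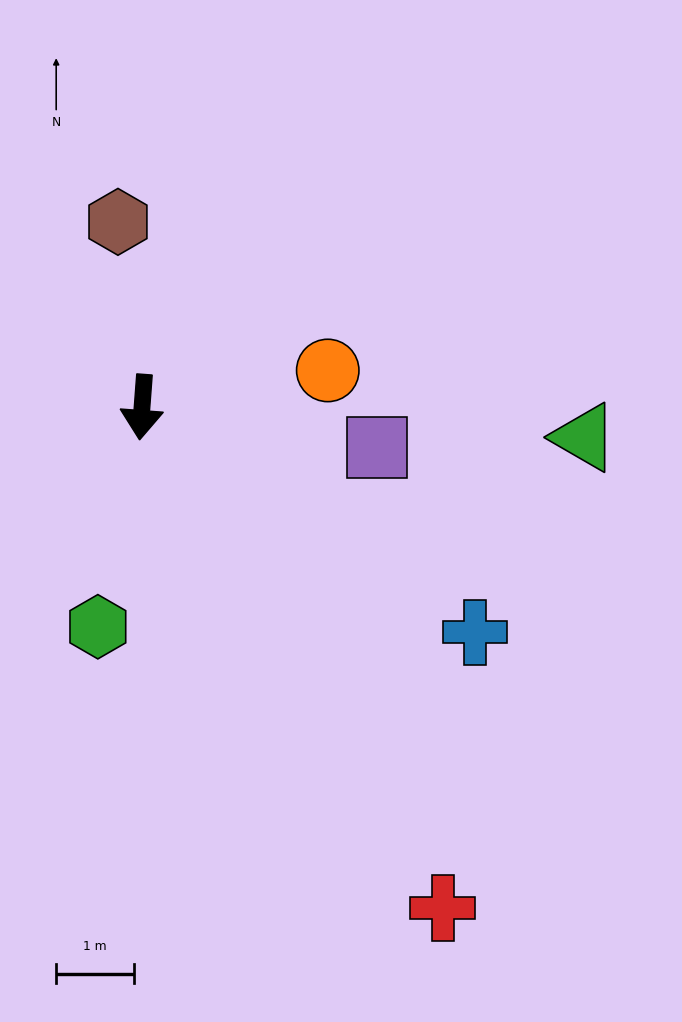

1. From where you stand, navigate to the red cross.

turn left 35°, forward 7.5 m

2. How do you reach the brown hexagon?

turn right 168°, forward 2.4 m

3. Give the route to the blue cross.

turn left 60°, forward 5.2 m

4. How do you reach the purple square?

turn left 85°, forward 3.1 m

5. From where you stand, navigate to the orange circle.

turn left 105°, forward 2.4 m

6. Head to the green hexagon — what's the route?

turn right 7°, forward 2.9 m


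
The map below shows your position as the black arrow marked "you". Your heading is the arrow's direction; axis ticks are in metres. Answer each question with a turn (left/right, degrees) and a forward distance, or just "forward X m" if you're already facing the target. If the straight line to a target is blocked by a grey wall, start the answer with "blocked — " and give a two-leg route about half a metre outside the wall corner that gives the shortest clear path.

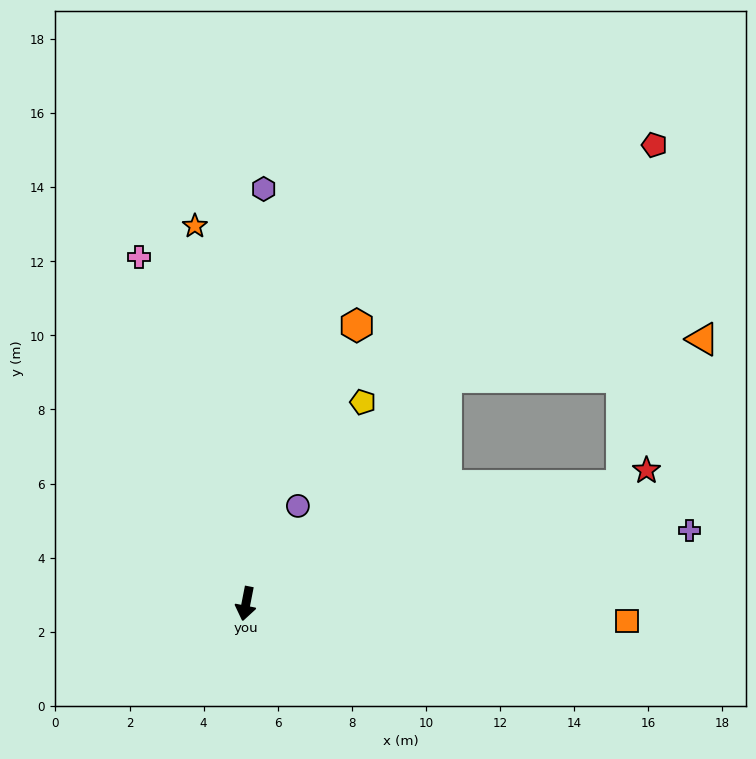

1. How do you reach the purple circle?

turn left 163°, forward 3.0 m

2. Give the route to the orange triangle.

blocked — turn left 150°, forward 8.2 m, then turn right 40°, forward 7.0 m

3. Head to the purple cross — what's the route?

turn left 110°, forward 12.1 m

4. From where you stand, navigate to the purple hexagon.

turn right 171°, forward 11.2 m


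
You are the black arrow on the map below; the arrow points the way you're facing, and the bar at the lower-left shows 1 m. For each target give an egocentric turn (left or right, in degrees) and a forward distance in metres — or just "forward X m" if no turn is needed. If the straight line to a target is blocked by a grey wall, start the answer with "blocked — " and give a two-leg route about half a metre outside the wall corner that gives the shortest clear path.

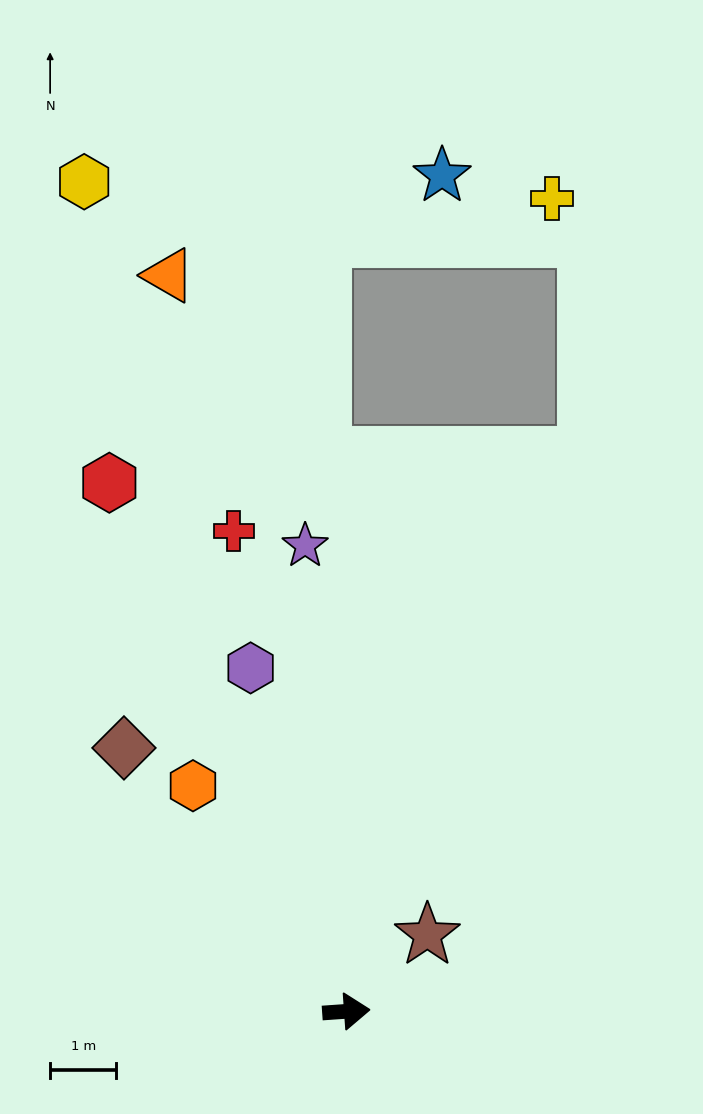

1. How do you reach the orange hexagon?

turn left 120°, forward 4.1 m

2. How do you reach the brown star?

turn left 39°, forward 1.7 m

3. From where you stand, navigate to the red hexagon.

turn left 110°, forward 8.8 m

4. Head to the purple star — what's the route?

turn left 91°, forward 7.1 m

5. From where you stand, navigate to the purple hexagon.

turn left 102°, forward 5.4 m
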